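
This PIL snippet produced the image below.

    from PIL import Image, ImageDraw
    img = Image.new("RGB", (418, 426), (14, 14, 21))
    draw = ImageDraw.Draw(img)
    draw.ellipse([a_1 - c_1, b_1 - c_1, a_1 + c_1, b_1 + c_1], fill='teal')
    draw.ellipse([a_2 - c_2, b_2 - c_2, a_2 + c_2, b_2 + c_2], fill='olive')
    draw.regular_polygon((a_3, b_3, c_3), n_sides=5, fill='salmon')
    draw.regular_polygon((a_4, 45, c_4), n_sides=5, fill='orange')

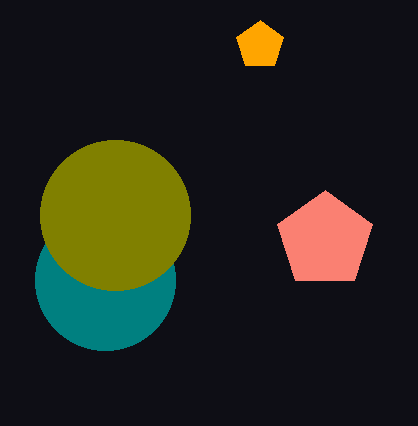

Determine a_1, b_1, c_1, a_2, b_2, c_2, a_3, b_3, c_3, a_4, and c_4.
a_1 = 105, b_1 = 280, c_1 = 70, a_2 = 115, b_2 = 215, c_2 = 75, a_3 = 325, b_3 = 240, c_3 = 50, a_4 = 260, c_4 = 25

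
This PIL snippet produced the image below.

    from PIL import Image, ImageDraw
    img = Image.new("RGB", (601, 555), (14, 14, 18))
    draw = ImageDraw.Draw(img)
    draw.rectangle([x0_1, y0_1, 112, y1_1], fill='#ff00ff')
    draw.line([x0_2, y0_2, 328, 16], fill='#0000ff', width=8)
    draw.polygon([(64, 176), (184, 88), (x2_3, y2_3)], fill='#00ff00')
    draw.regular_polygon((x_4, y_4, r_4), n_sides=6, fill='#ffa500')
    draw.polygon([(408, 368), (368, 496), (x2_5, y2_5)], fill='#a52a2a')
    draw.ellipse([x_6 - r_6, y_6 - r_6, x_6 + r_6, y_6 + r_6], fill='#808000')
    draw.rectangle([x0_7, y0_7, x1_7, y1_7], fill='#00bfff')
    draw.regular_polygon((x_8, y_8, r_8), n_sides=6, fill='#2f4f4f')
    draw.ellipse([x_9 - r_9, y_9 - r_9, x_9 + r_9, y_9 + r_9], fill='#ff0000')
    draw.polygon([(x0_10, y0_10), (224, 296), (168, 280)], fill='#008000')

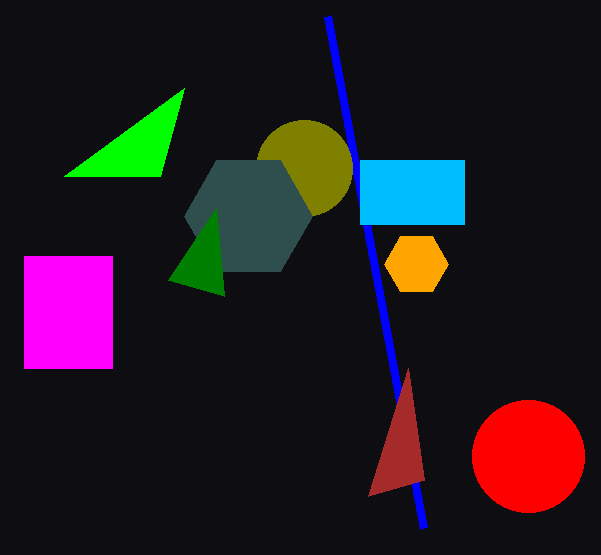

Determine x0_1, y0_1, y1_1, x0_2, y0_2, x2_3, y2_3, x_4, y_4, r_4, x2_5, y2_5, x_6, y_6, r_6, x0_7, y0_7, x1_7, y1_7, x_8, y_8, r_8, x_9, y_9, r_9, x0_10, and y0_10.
x0_1 = 24, y0_1 = 256, y1_1 = 368, x0_2 = 424, y0_2 = 528, x2_3 = 160, y2_3 = 176, x_4 = 416, y_4 = 264, r_4 = 32, x2_5 = 424, y2_5 = 480, x_6 = 304, y_6 = 168, r_6 = 48, x0_7 = 360, y0_7 = 160, x1_7 = 464, y1_7 = 224, x_8 = 248, y_8 = 216, r_8 = 64, x_9 = 528, y_9 = 456, r_9 = 56, x0_10 = 216, y0_10 = 208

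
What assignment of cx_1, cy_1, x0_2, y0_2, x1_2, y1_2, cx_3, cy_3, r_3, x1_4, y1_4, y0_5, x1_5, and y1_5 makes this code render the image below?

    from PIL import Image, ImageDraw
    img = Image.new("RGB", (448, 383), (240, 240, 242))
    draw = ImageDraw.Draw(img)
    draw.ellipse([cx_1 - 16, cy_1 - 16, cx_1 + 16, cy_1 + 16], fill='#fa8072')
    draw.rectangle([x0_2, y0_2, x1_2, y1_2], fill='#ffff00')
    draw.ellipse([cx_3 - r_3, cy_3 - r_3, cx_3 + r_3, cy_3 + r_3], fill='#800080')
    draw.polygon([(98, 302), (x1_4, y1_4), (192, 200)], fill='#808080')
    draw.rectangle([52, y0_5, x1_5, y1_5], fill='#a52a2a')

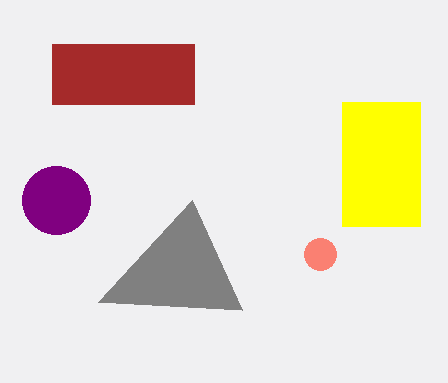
cx_1 = 320
cy_1 = 254
x0_2 = 342
y0_2 = 102
x1_2 = 420
y1_2 = 226
cx_3 = 56
cy_3 = 200
r_3 = 34
x1_4 = 242
y1_4 = 310
y0_5 = 44
x1_5 = 194
y1_5 = 104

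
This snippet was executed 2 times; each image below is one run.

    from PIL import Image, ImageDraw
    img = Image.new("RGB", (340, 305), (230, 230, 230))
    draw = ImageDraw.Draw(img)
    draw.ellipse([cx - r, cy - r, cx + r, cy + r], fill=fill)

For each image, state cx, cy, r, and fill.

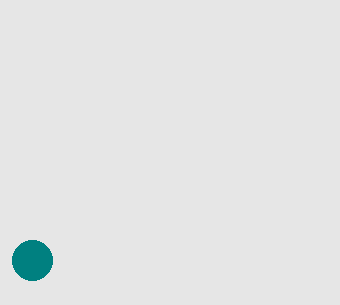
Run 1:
cx = 32
cy = 260
r = 20
fill = 'teal'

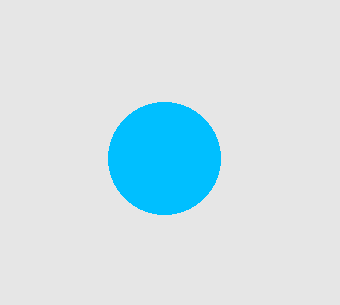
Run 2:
cx = 164, cy = 158, r = 56, fill = 'deepskyblue'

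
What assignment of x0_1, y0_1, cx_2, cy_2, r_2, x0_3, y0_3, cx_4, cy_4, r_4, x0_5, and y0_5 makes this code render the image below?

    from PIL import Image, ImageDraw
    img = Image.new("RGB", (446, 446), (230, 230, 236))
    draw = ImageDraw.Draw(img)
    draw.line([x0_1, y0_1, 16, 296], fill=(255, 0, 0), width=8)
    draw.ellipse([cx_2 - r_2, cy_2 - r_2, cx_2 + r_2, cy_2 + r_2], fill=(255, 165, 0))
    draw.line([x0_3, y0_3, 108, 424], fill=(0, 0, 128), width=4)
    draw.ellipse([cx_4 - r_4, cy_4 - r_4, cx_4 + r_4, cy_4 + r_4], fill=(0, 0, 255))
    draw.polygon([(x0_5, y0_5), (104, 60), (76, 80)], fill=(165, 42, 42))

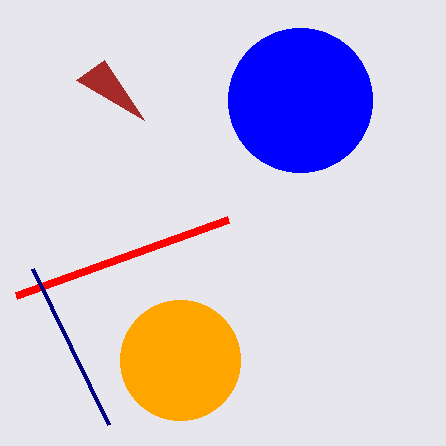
x0_1 = 228, y0_1 = 220, cx_2 = 180, cy_2 = 360, r_2 = 60, x0_3 = 32, y0_3 = 268, cx_4 = 300, cy_4 = 100, r_4 = 72, x0_5 = 144, y0_5 = 120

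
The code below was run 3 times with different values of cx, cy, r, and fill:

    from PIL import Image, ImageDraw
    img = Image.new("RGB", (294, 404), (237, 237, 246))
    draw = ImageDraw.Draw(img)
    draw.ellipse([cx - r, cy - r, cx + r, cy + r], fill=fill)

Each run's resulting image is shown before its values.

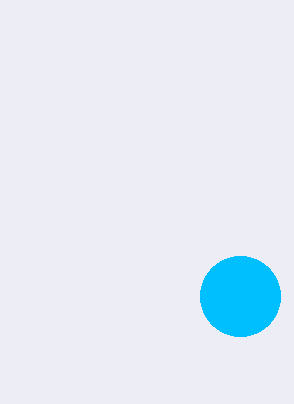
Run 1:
cx = 240; cy = 296; r = 40; fill = 'deepskyblue'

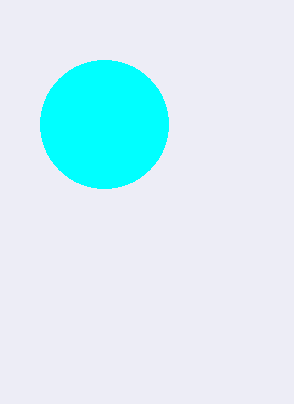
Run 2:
cx = 104, cy = 124, r = 64, fill = 'cyan'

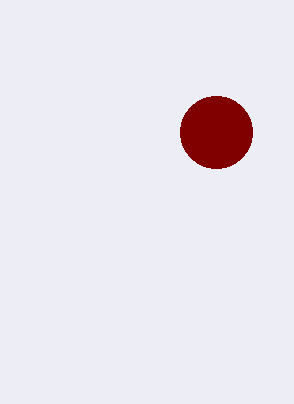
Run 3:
cx = 216; cy = 132; r = 36; fill = 'maroon'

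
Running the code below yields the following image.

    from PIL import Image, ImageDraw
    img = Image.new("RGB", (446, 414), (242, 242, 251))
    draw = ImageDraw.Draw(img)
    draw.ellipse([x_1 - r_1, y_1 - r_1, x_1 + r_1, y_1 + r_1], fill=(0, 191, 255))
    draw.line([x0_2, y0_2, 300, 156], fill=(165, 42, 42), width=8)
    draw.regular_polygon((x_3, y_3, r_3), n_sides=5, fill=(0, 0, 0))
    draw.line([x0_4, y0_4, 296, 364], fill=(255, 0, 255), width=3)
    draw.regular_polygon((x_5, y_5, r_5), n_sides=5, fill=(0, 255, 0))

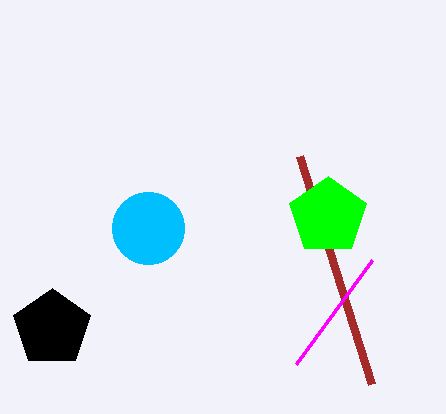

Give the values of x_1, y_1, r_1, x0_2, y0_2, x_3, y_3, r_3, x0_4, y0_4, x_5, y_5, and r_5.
x_1 = 148; y_1 = 228; r_1 = 36; x0_2 = 372; y0_2 = 384; x_3 = 52; y_3 = 328; r_3 = 40; x0_4 = 372; y0_4 = 260; x_5 = 328; y_5 = 216; r_5 = 40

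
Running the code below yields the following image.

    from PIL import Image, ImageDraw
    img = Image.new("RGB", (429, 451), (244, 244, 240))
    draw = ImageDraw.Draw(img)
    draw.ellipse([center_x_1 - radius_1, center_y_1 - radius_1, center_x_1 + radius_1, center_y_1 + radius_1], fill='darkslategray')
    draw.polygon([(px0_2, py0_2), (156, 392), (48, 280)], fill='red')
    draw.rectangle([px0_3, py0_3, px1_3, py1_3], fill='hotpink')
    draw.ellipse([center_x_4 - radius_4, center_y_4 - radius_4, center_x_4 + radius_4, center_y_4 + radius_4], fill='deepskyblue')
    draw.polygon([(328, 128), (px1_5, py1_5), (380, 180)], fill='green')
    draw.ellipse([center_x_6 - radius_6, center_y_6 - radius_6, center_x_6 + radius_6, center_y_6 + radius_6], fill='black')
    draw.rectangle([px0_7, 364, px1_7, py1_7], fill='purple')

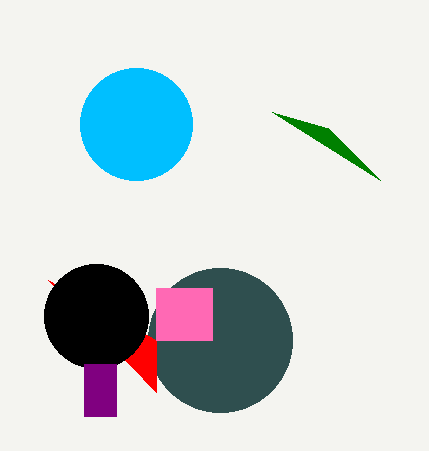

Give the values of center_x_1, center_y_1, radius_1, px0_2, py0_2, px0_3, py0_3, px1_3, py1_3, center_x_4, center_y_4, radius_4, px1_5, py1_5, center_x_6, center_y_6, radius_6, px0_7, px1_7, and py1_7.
center_x_1 = 220, center_y_1 = 340, radius_1 = 72, px0_2 = 156, py0_2 = 340, px0_3 = 156, py0_3 = 288, px1_3 = 212, py1_3 = 340, center_x_4 = 136, center_y_4 = 124, radius_4 = 56, px1_5 = 272, py1_5 = 112, center_x_6 = 96, center_y_6 = 316, radius_6 = 52, px0_7 = 84, px1_7 = 116, py1_7 = 416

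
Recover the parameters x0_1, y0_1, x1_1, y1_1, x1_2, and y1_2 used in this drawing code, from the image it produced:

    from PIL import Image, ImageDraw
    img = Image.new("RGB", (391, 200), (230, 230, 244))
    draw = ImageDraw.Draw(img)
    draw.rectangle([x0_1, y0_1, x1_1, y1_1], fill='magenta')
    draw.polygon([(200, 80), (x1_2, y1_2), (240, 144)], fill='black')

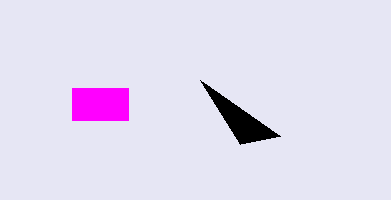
x0_1 = 72
y0_1 = 88
x1_1 = 128
y1_1 = 120
x1_2 = 280
y1_2 = 136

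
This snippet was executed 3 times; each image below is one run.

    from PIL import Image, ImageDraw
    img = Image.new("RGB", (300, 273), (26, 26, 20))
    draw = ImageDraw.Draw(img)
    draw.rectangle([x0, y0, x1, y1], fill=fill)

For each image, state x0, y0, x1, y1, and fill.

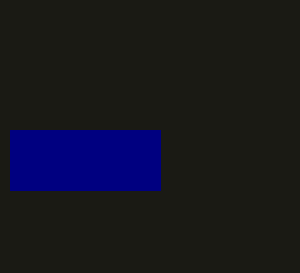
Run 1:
x0 = 10, y0 = 130, x1 = 160, y1 = 190, fill = 'navy'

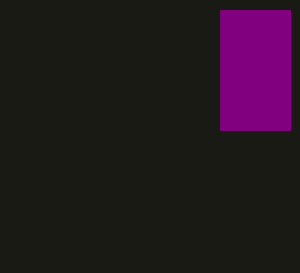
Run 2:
x0 = 220, y0 = 10, x1 = 290, y1 = 130, fill = 'purple'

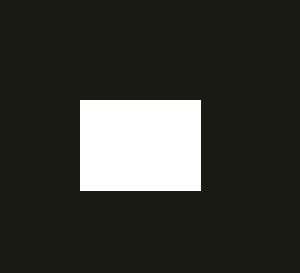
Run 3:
x0 = 80, y0 = 100, x1 = 200, y1 = 190, fill = 'white'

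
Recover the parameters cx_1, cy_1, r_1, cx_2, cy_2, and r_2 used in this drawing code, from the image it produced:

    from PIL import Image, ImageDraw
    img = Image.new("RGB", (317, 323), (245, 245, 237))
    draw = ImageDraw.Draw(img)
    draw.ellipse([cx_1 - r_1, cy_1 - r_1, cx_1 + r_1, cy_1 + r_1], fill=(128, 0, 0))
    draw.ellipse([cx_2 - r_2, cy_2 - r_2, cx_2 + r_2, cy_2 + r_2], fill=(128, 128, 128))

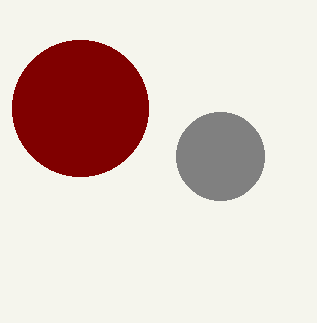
cx_1 = 80; cy_1 = 108; r_1 = 68; cx_2 = 220; cy_2 = 156; r_2 = 44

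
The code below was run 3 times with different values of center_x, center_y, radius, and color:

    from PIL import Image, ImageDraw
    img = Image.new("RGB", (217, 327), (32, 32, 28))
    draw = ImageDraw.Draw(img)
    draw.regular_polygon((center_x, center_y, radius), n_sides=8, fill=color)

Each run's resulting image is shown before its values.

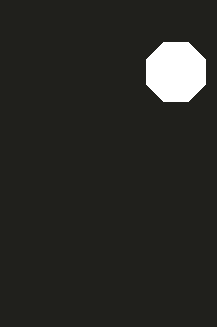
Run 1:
center_x = 176, center_y = 72, radius = 32, color = 'white'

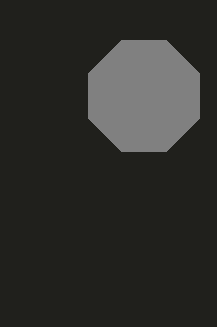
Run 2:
center_x = 144, center_y = 96, radius = 60, color = 'gray'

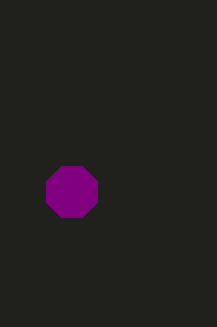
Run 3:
center_x = 72; center_y = 192; radius = 28; color = 'purple'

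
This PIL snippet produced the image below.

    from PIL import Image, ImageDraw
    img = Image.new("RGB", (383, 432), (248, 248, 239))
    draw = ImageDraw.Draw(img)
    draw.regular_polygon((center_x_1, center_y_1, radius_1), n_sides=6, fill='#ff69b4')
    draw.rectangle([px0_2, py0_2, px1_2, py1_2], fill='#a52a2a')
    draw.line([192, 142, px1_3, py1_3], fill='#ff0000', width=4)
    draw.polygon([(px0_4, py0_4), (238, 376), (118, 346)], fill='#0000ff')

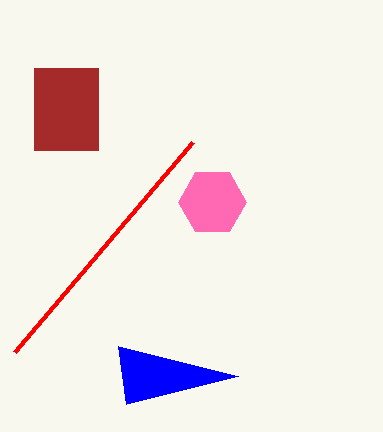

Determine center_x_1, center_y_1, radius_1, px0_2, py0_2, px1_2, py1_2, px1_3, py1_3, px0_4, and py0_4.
center_x_1 = 212
center_y_1 = 202
radius_1 = 34
px0_2 = 34
py0_2 = 68
px1_2 = 98
py1_2 = 150
px1_3 = 14
py1_3 = 352
px0_4 = 126
py0_4 = 404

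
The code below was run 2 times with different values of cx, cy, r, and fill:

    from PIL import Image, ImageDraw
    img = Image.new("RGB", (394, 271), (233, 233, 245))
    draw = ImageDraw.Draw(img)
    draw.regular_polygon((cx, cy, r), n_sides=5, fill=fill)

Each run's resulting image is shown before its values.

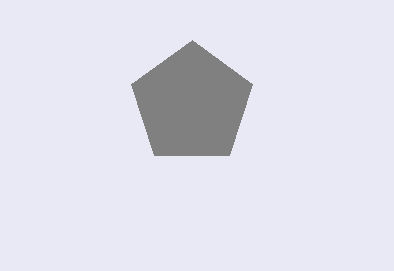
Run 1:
cx = 192
cy = 104
r = 64
fill = 'gray'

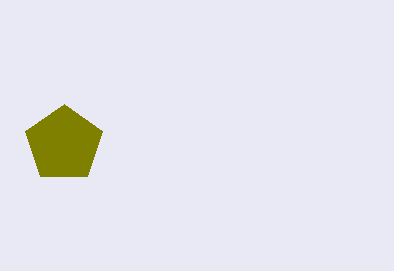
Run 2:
cx = 64, cy = 144, r = 40, fill = 'olive'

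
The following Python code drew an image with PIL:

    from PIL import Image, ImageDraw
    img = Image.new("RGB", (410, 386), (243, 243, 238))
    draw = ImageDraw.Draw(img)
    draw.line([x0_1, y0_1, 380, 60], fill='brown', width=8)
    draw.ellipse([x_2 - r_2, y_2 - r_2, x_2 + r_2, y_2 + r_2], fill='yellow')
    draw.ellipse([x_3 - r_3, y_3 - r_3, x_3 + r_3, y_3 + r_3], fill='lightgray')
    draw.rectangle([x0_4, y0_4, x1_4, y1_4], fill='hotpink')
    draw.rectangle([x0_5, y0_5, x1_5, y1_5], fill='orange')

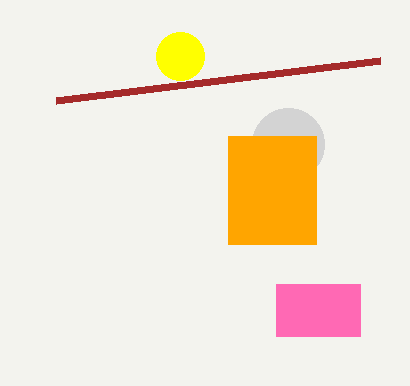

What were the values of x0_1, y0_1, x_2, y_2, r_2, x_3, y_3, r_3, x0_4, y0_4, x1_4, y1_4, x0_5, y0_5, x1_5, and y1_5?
x0_1 = 56
y0_1 = 100
x_2 = 180
y_2 = 56
r_2 = 24
x_3 = 288
y_3 = 144
r_3 = 36
x0_4 = 276
y0_4 = 284
x1_4 = 360
y1_4 = 336
x0_5 = 228
y0_5 = 136
x1_5 = 316
y1_5 = 244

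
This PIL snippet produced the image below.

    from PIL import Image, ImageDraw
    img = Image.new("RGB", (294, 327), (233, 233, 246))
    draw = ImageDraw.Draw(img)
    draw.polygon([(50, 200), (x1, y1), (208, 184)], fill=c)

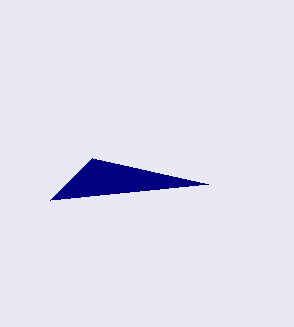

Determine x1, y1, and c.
x1 = 92
y1 = 158
c = 'navy'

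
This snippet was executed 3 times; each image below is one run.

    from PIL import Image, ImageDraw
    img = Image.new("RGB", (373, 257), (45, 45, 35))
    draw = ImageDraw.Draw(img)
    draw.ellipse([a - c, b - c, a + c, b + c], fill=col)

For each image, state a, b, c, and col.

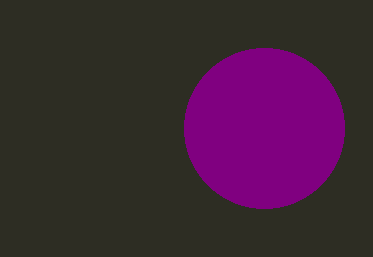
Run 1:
a = 264, b = 128, c = 80, col = 'purple'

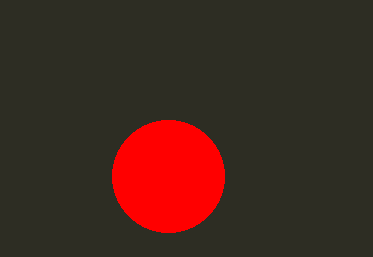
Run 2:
a = 168
b = 176
c = 56
col = 'red'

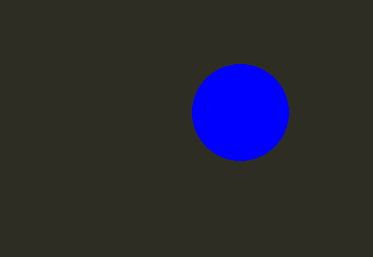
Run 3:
a = 240; b = 112; c = 48; col = 'blue'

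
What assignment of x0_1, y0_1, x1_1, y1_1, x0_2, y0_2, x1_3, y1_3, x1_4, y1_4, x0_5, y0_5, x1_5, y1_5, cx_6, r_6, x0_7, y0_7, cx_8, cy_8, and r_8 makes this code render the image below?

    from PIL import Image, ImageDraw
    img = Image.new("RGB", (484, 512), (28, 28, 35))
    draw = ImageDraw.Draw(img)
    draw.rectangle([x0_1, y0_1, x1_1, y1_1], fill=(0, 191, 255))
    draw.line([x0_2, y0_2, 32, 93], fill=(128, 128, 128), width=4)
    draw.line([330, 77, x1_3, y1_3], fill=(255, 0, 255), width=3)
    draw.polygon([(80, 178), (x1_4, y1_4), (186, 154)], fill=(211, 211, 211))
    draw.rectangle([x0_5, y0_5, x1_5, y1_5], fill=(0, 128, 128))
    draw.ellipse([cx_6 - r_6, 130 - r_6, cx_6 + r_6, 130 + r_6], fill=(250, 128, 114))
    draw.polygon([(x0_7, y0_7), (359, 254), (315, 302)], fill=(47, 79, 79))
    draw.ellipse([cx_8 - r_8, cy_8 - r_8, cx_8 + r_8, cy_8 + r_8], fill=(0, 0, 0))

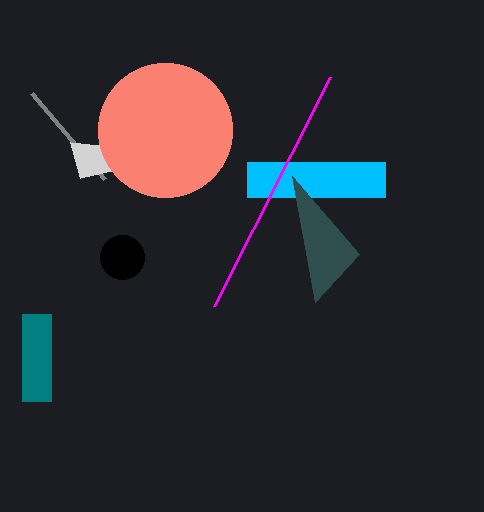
x0_1 = 247
y0_1 = 162
x1_1 = 385
y1_1 = 197
x0_2 = 105
y0_2 = 179
x1_3 = 214
y1_3 = 306
x1_4 = 70
y1_4 = 142
x0_5 = 22
y0_5 = 314
x1_5 = 51
y1_5 = 401
cx_6 = 165
r_6 = 67
x0_7 = 292
y0_7 = 176
cx_8 = 122
cy_8 = 257
r_8 = 22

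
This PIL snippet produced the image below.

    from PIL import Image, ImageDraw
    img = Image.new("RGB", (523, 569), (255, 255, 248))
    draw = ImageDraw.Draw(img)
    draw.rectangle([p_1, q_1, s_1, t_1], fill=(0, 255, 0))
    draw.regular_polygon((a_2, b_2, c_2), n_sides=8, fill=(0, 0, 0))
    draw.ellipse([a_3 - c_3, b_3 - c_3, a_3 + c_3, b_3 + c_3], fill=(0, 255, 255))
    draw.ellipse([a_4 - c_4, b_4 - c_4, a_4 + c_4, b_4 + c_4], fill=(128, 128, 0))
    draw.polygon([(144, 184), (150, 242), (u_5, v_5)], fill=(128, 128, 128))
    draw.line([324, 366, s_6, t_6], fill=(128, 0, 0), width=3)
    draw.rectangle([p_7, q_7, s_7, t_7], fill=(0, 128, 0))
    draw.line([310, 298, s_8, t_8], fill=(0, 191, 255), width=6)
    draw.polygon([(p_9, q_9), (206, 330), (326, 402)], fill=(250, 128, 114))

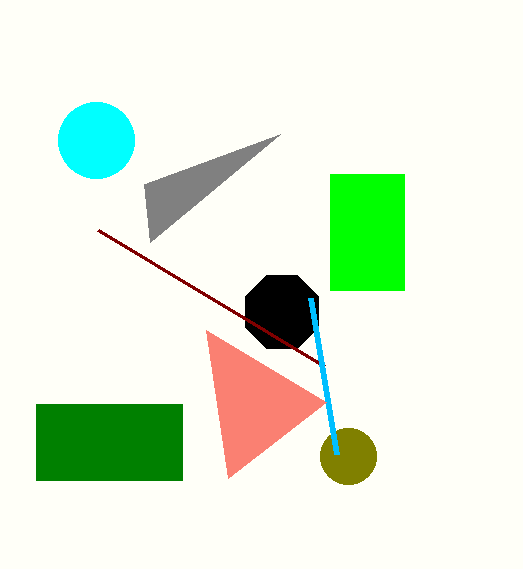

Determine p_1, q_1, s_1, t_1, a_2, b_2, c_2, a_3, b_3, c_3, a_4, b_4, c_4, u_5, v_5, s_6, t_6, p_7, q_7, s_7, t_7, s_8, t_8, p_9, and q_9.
p_1 = 330; q_1 = 174; s_1 = 404; t_1 = 290; a_2 = 282; b_2 = 312; c_2 = 40; a_3 = 96; b_3 = 140; c_3 = 38; a_4 = 348; b_4 = 456; c_4 = 28; u_5 = 280; v_5 = 134; s_6 = 98; t_6 = 230; p_7 = 36; q_7 = 404; s_7 = 182; t_7 = 480; s_8 = 336; t_8 = 454; p_9 = 228; q_9 = 478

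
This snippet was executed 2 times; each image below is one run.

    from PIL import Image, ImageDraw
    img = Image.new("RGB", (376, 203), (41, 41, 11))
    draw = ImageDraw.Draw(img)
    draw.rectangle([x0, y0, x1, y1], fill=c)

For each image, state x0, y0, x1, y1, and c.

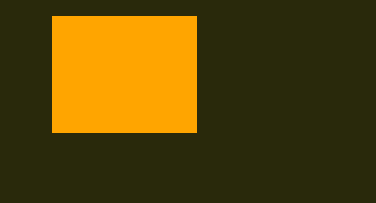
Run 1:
x0 = 52, y0 = 16, x1 = 196, y1 = 132, c = 'orange'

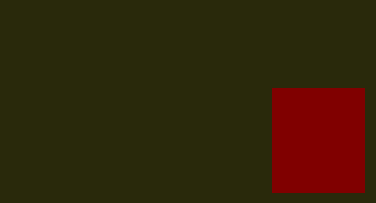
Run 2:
x0 = 272
y0 = 88
x1 = 364
y1 = 192
c = 'maroon'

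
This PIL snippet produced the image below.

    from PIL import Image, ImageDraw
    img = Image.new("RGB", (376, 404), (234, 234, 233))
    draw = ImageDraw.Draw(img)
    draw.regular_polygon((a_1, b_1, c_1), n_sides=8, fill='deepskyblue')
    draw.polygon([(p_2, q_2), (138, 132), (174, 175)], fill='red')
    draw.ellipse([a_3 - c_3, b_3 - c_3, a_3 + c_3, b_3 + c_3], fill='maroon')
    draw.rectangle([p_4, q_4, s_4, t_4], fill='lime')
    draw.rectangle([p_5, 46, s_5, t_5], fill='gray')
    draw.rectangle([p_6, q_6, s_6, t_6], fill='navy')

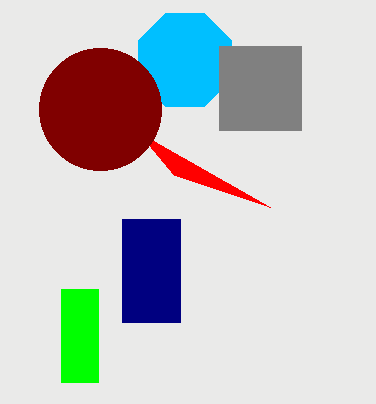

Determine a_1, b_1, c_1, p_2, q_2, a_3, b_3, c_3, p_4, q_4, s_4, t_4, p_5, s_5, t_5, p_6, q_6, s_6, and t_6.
a_1 = 185
b_1 = 60
c_1 = 50
p_2 = 270
q_2 = 207
a_3 = 100
b_3 = 109
c_3 = 61
p_4 = 61
q_4 = 289
s_4 = 98
t_4 = 382
p_5 = 219
s_5 = 301
t_5 = 130
p_6 = 122
q_6 = 219
s_6 = 180
t_6 = 322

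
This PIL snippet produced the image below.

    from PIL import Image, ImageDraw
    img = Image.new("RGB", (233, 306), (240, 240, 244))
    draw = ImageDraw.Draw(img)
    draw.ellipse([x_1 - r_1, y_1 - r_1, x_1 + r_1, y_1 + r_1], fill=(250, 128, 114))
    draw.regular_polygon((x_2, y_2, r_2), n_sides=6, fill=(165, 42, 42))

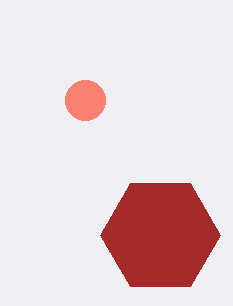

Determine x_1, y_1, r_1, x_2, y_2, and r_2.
x_1 = 85, y_1 = 100, r_1 = 20, x_2 = 160, y_2 = 235, r_2 = 60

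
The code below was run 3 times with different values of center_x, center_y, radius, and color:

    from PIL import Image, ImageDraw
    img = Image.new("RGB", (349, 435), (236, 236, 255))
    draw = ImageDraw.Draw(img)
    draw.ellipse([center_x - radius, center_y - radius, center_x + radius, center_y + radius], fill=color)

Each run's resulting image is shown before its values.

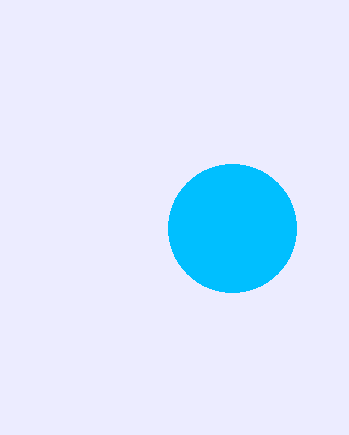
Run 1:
center_x = 232
center_y = 228
radius = 64
color = 'deepskyblue'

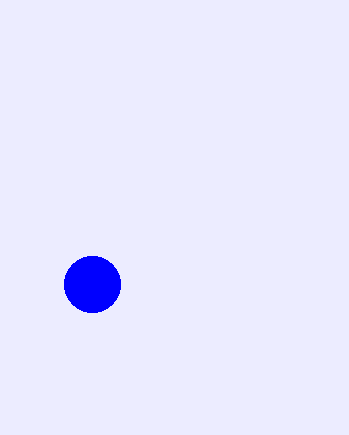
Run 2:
center_x = 92, center_y = 284, radius = 28, color = 'blue'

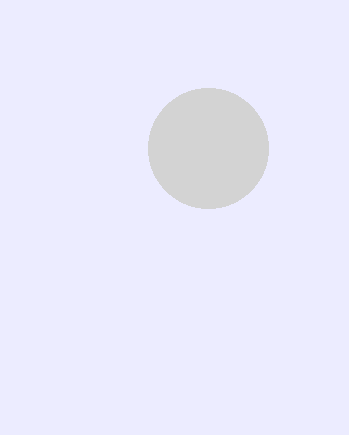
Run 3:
center_x = 208
center_y = 148
radius = 60
color = 'lightgray'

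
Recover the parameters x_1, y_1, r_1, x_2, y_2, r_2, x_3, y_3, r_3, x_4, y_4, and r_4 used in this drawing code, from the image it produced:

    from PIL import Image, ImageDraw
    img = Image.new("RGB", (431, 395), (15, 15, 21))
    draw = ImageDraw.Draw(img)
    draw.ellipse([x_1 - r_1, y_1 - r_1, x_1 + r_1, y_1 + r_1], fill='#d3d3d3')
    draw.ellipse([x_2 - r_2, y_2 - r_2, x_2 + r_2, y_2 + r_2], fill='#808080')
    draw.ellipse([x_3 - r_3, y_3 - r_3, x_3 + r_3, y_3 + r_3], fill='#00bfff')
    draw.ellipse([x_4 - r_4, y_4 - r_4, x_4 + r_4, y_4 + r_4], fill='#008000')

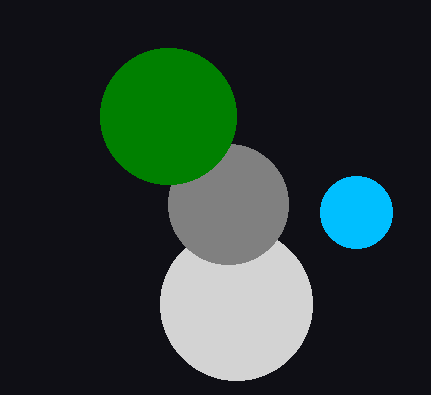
x_1 = 236; y_1 = 304; r_1 = 76; x_2 = 228; y_2 = 204; r_2 = 60; x_3 = 356; y_3 = 212; r_3 = 36; x_4 = 168; y_4 = 116; r_4 = 68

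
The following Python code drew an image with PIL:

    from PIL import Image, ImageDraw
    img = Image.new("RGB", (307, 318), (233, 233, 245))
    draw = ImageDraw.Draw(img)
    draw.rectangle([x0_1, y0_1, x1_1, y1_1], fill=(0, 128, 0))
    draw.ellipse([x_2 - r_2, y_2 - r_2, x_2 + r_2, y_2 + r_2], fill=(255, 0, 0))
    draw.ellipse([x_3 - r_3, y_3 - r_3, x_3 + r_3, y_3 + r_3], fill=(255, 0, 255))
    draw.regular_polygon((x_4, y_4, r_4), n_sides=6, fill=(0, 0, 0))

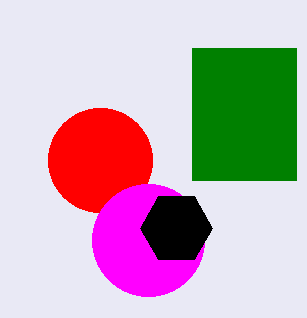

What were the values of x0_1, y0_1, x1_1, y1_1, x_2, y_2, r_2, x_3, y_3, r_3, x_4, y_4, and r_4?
x0_1 = 192
y0_1 = 48
x1_1 = 296
y1_1 = 180
x_2 = 100
y_2 = 160
r_2 = 52
x_3 = 148
y_3 = 240
r_3 = 56
x_4 = 176
y_4 = 228
r_4 = 36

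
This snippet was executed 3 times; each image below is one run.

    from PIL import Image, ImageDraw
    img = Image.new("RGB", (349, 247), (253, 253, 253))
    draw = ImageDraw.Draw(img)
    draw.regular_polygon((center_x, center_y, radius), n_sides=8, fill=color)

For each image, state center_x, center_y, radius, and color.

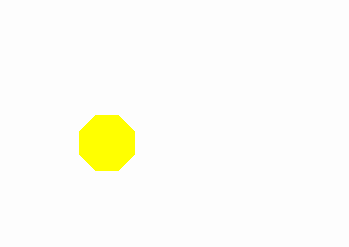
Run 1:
center_x = 107, center_y = 143, radius = 30, color = 'yellow'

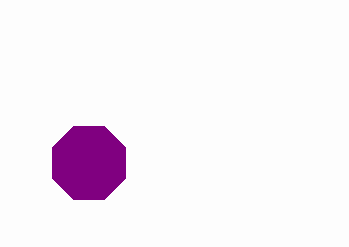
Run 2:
center_x = 89
center_y = 163
radius = 40
color = 'purple'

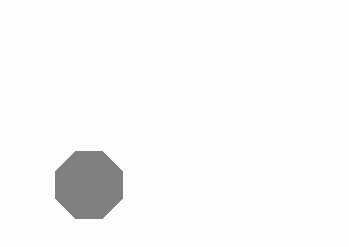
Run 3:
center_x = 89, center_y = 185, radius = 36, color = 'gray'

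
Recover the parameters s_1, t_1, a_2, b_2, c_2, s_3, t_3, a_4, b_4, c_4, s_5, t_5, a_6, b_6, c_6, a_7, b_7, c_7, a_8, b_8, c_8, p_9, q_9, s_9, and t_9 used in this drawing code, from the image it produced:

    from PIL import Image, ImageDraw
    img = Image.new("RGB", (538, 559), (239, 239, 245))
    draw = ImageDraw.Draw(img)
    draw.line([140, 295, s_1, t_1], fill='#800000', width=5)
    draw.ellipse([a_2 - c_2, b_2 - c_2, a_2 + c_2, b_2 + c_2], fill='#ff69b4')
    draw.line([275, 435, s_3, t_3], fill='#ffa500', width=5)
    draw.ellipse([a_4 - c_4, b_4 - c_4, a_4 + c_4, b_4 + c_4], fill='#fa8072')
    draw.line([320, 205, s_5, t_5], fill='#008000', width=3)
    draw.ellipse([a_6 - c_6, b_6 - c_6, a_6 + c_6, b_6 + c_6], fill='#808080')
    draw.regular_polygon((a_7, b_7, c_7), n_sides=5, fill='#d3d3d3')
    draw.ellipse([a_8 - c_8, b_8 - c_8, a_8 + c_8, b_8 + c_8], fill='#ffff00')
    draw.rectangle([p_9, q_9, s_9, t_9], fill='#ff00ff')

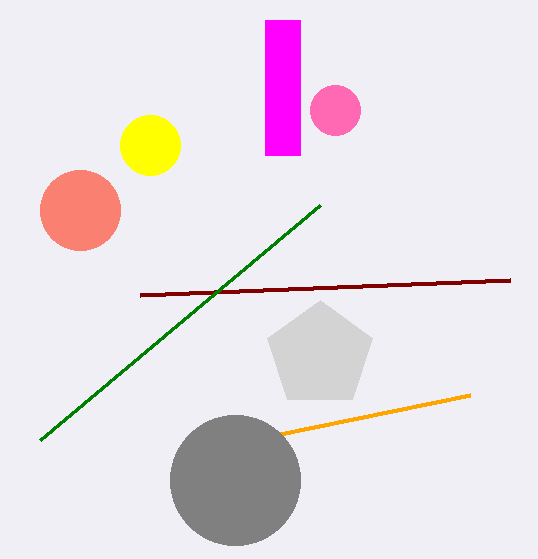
s_1 = 510, t_1 = 280, a_2 = 335, b_2 = 110, c_2 = 25, s_3 = 470, t_3 = 395, a_4 = 80, b_4 = 210, c_4 = 40, s_5 = 40, t_5 = 440, a_6 = 235, b_6 = 480, c_6 = 65, a_7 = 320, b_7 = 355, c_7 = 55, a_8 = 150, b_8 = 145, c_8 = 30, p_9 = 265, q_9 = 20, s_9 = 300, t_9 = 155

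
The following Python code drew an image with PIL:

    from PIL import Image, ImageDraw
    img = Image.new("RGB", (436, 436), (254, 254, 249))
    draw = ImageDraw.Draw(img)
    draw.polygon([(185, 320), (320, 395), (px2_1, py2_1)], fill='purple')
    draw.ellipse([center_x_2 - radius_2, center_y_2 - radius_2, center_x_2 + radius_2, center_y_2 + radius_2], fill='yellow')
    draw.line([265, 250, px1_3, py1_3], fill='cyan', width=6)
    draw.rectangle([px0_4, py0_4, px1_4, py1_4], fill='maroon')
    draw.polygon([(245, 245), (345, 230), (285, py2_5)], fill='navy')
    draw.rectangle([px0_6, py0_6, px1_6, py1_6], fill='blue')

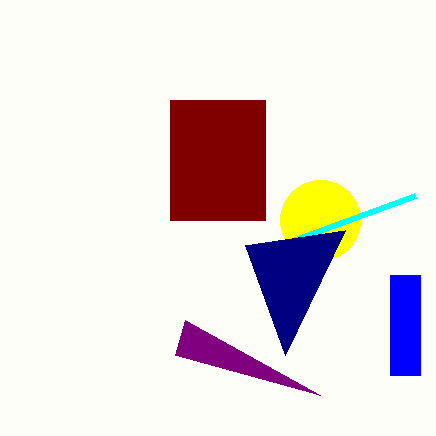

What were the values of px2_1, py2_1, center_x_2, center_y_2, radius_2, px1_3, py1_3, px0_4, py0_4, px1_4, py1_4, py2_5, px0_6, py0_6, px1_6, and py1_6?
px2_1 = 175
py2_1 = 355
center_x_2 = 320
center_y_2 = 220
radius_2 = 40
px1_3 = 415
py1_3 = 195
px0_4 = 170
py0_4 = 100
px1_4 = 265
py1_4 = 220
py2_5 = 355
px0_6 = 390
py0_6 = 275
px1_6 = 420
py1_6 = 375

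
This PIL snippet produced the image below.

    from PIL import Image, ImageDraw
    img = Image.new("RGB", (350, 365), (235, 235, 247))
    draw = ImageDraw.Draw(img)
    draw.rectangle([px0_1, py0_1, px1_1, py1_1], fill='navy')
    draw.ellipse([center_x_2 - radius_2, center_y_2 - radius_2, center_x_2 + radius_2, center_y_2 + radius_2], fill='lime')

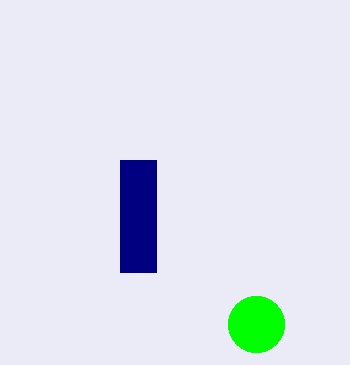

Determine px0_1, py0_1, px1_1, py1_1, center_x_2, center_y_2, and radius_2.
px0_1 = 120; py0_1 = 160; px1_1 = 156; py1_1 = 272; center_x_2 = 256; center_y_2 = 324; radius_2 = 28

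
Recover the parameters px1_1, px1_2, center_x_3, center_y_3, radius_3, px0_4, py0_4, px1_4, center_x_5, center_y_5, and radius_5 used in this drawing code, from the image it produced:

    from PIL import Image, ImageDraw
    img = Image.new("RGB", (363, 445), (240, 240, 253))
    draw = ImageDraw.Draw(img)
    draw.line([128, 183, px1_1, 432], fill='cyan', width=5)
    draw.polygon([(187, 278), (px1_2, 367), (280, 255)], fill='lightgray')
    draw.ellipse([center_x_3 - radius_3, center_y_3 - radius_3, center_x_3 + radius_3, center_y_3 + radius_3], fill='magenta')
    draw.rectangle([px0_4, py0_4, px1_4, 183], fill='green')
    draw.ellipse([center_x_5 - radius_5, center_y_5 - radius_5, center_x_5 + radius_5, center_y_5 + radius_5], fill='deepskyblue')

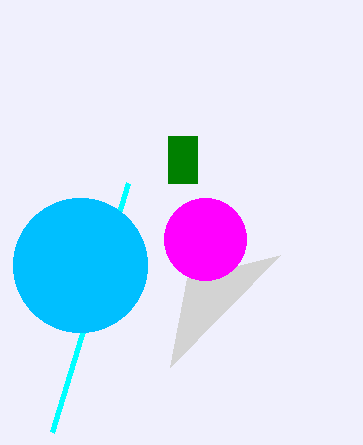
px1_1 = 52, px1_2 = 170, center_x_3 = 205, center_y_3 = 239, radius_3 = 41, px0_4 = 168, py0_4 = 136, px1_4 = 197, center_x_5 = 80, center_y_5 = 265, radius_5 = 67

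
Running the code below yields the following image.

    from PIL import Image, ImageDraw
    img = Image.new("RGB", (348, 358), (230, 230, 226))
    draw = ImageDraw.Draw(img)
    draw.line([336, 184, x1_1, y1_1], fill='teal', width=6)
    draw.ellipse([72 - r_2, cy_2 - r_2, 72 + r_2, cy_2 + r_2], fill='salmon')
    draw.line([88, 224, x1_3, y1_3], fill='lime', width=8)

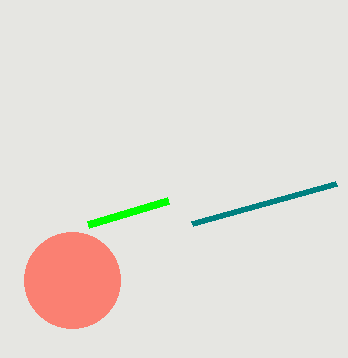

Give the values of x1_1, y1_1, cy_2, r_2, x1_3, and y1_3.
x1_1 = 192
y1_1 = 224
cy_2 = 280
r_2 = 48
x1_3 = 168
y1_3 = 200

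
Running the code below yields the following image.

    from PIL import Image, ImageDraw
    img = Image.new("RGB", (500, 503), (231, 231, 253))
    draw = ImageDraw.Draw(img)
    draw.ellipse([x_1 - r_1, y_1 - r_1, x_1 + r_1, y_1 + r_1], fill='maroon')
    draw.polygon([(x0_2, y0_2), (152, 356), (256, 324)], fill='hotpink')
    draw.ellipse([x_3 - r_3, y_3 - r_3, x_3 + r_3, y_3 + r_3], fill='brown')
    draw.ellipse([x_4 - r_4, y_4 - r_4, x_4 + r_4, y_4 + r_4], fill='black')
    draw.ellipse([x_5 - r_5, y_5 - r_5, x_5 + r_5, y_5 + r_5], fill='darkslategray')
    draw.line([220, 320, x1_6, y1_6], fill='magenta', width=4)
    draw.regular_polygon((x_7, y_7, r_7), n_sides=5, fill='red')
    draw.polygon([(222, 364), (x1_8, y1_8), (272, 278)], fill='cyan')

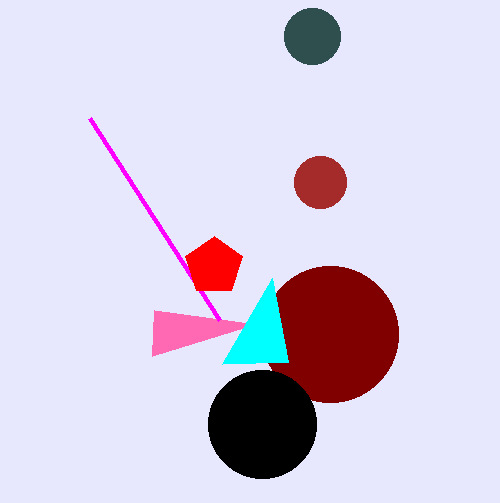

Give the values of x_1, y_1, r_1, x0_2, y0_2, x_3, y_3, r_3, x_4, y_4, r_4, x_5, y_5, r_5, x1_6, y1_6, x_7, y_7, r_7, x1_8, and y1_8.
x_1 = 330; y_1 = 334; r_1 = 68; x0_2 = 154; y0_2 = 310; x_3 = 320; y_3 = 182; r_3 = 26; x_4 = 262; y_4 = 424; r_4 = 54; x_5 = 312; y_5 = 36; r_5 = 28; x1_6 = 90; y1_6 = 118; x_7 = 214; y_7 = 266; r_7 = 30; x1_8 = 288; y1_8 = 362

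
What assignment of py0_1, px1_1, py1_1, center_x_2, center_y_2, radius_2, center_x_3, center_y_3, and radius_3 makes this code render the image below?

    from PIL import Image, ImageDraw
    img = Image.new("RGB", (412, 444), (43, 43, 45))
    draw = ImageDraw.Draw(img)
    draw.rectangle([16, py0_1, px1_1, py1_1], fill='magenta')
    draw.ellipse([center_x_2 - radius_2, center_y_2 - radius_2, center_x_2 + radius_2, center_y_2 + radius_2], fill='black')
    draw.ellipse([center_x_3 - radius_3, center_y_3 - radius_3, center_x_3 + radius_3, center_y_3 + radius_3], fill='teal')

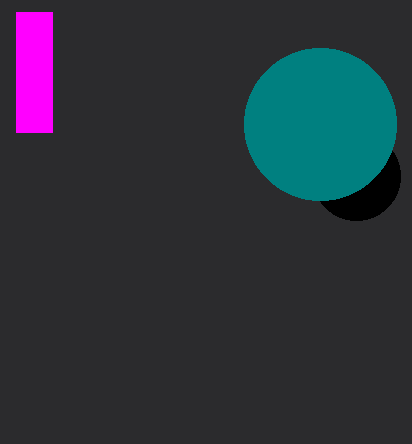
py0_1 = 12; px1_1 = 52; py1_1 = 132; center_x_2 = 356; center_y_2 = 176; radius_2 = 44; center_x_3 = 320; center_y_3 = 124; radius_3 = 76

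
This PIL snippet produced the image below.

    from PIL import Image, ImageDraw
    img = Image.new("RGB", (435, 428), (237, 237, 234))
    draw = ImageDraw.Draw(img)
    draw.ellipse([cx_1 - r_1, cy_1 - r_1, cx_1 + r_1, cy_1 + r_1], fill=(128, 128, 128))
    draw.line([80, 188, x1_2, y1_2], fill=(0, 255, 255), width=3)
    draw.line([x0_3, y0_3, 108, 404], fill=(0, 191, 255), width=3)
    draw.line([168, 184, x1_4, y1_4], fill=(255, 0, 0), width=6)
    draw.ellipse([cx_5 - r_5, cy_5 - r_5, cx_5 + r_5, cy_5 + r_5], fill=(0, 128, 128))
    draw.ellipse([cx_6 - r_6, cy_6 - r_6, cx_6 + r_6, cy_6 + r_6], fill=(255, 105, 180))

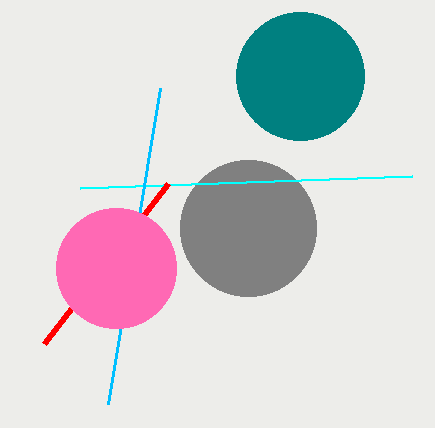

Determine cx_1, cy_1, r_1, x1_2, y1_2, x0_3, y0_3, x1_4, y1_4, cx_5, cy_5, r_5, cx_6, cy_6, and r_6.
cx_1 = 248
cy_1 = 228
r_1 = 68
x1_2 = 412
y1_2 = 176
x0_3 = 160
y0_3 = 88
x1_4 = 44
y1_4 = 344
cx_5 = 300
cy_5 = 76
r_5 = 64
cx_6 = 116
cy_6 = 268
r_6 = 60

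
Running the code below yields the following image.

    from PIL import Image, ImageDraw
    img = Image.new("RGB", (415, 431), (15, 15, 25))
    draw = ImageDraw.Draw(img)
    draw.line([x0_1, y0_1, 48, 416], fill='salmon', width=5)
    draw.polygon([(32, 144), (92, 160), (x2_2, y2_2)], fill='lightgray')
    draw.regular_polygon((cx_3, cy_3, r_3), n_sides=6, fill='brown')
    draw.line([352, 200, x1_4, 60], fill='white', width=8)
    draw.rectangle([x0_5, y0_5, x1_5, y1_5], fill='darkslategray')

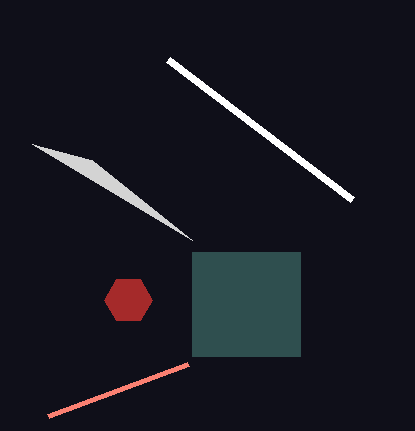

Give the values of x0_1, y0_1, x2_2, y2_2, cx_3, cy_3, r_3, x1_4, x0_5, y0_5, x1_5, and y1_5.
x0_1 = 188; y0_1 = 364; x2_2 = 192; y2_2 = 240; cx_3 = 128; cy_3 = 300; r_3 = 24; x1_4 = 168; x0_5 = 192; y0_5 = 252; x1_5 = 300; y1_5 = 356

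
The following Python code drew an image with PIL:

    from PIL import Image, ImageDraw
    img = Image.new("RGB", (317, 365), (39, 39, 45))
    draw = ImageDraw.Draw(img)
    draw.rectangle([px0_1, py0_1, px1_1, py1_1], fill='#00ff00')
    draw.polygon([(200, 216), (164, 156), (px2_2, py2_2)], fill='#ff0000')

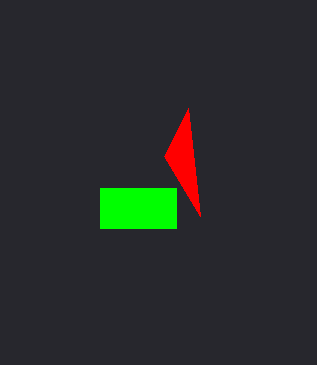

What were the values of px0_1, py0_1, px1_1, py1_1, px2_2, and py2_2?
px0_1 = 100; py0_1 = 188; px1_1 = 176; py1_1 = 228; px2_2 = 188; py2_2 = 108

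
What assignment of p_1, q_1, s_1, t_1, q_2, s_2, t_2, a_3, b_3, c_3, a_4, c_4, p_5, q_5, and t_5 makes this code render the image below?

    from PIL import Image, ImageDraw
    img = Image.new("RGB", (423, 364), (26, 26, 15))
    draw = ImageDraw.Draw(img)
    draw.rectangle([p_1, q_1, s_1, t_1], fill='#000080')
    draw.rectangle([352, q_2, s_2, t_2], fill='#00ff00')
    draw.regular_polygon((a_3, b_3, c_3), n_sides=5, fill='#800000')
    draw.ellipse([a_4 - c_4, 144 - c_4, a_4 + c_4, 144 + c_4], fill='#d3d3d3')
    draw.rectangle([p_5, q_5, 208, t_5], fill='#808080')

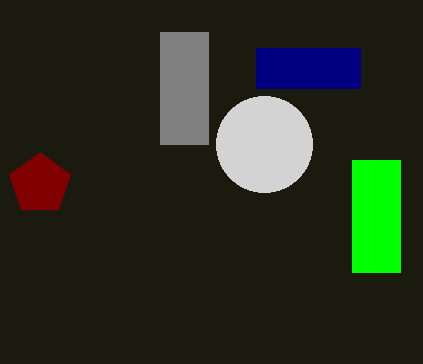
p_1 = 256; q_1 = 48; s_1 = 360; t_1 = 88; q_2 = 160; s_2 = 400; t_2 = 272; a_3 = 40; b_3 = 184; c_3 = 32; a_4 = 264; c_4 = 48; p_5 = 160; q_5 = 32; t_5 = 144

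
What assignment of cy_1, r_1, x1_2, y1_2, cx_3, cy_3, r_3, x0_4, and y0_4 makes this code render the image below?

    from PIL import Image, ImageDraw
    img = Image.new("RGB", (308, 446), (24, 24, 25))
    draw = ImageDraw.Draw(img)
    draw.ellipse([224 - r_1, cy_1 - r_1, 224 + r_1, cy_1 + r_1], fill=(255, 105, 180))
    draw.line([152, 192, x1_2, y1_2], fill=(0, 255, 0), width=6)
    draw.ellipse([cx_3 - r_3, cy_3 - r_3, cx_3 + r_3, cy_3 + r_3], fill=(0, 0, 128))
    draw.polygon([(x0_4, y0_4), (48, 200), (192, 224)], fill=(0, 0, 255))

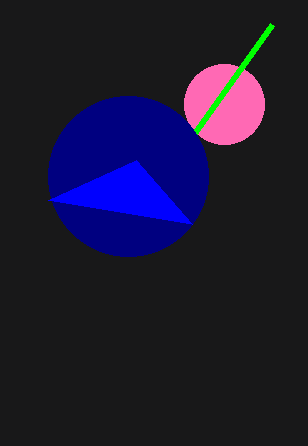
cy_1 = 104
r_1 = 40
x1_2 = 272
y1_2 = 24
cx_3 = 128
cy_3 = 176
r_3 = 80
x0_4 = 136
y0_4 = 160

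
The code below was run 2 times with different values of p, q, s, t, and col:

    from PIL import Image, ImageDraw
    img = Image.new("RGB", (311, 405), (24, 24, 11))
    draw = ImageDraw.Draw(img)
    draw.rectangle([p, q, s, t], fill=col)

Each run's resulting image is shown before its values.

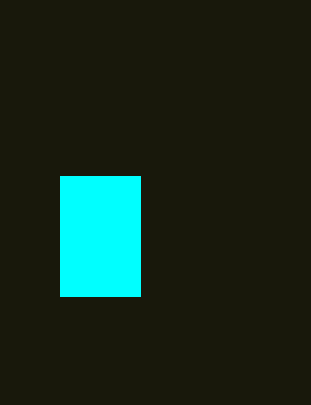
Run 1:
p = 60; q = 176; s = 140; t = 296; col = 'cyan'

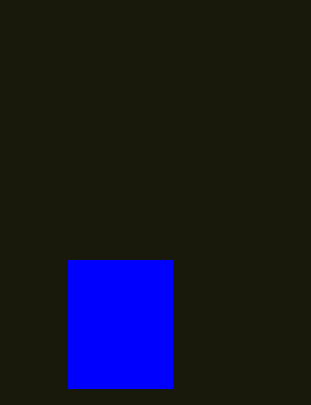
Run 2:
p = 68
q = 260
s = 172
t = 388
col = 'blue'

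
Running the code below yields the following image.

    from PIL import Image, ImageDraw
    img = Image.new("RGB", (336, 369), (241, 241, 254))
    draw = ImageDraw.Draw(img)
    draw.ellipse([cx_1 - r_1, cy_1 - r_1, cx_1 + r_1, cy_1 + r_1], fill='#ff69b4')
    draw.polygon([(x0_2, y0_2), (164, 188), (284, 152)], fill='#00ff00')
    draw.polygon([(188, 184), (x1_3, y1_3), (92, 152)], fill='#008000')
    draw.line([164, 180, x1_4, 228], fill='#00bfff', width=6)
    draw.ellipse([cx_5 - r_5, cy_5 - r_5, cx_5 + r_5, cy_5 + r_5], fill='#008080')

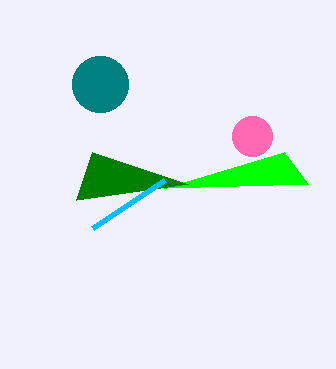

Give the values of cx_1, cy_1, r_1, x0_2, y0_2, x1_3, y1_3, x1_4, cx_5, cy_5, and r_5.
cx_1 = 252
cy_1 = 136
r_1 = 20
x0_2 = 308
y0_2 = 184
x1_3 = 76
y1_3 = 200
x1_4 = 92
cx_5 = 100
cy_5 = 84
r_5 = 28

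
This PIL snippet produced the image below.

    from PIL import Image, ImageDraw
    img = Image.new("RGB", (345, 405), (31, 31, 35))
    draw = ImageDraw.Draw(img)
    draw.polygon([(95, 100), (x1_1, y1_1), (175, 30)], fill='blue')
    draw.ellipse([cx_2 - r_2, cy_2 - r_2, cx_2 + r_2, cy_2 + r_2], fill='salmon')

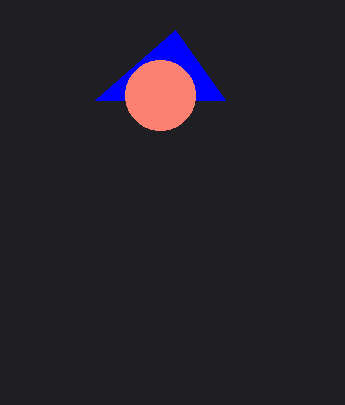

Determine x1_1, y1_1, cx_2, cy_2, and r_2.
x1_1 = 225
y1_1 = 100
cx_2 = 160
cy_2 = 95
r_2 = 35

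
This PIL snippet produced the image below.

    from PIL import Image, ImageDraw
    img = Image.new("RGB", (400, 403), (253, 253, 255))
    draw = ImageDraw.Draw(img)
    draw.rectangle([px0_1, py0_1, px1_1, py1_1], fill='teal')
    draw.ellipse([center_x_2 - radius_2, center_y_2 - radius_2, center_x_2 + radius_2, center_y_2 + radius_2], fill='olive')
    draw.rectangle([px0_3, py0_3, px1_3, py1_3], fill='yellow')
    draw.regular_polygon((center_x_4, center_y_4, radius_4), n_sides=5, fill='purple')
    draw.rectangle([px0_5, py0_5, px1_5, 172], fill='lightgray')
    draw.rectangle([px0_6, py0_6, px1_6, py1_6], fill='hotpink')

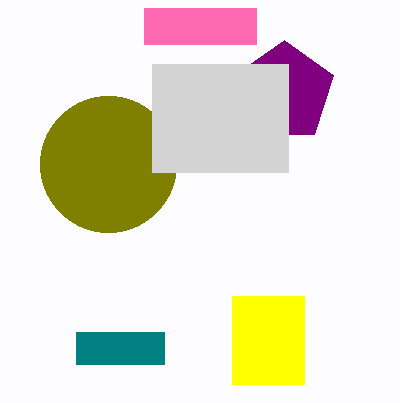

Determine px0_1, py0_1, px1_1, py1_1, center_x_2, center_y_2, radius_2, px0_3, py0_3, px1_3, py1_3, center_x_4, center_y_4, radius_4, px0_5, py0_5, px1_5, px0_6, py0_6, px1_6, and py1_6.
px0_1 = 76
py0_1 = 332
px1_1 = 164
py1_1 = 364
center_x_2 = 108
center_y_2 = 164
radius_2 = 68
px0_3 = 232
py0_3 = 296
px1_3 = 304
py1_3 = 384
center_x_4 = 284
center_y_4 = 92
radius_4 = 52
px0_5 = 152
py0_5 = 64
px1_5 = 288
px0_6 = 144
py0_6 = 8
px1_6 = 256
py1_6 = 44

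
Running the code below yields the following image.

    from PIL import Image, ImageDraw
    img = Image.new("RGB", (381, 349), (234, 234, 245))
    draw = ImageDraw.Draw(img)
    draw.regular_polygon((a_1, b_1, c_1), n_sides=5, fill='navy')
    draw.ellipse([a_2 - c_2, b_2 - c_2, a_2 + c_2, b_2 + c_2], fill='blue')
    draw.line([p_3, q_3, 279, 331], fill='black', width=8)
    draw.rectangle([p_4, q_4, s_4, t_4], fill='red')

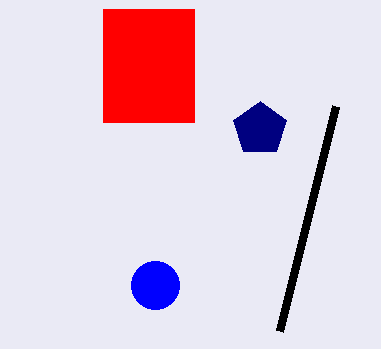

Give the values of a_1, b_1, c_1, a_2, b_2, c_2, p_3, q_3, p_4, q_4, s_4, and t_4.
a_1 = 260
b_1 = 129
c_1 = 28
a_2 = 155
b_2 = 285
c_2 = 24
p_3 = 335
q_3 = 106
p_4 = 103
q_4 = 9
s_4 = 194
t_4 = 122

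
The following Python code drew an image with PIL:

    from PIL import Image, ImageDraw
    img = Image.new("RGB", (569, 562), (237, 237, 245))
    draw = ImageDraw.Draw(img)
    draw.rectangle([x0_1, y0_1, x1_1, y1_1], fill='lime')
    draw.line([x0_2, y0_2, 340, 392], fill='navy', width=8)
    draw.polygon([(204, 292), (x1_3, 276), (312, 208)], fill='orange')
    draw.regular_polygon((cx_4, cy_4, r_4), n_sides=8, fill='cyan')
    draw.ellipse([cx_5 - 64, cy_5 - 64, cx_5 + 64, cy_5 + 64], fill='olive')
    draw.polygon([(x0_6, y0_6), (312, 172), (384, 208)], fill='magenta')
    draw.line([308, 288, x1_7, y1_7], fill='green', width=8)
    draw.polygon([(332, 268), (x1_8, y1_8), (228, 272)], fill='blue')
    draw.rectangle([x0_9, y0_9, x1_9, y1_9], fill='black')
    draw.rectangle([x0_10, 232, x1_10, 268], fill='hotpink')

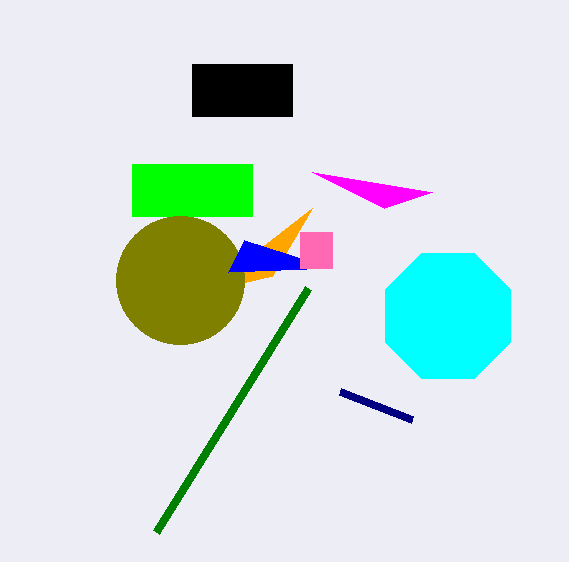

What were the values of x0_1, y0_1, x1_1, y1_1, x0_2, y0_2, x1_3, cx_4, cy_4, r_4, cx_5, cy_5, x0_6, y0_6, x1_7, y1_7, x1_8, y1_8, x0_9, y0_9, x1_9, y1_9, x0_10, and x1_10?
x0_1 = 132, y0_1 = 164, x1_1 = 252, y1_1 = 216, x0_2 = 412, y0_2 = 420, x1_3 = 272, cx_4 = 448, cy_4 = 316, r_4 = 68, cx_5 = 180, cy_5 = 280, x0_6 = 432, y0_6 = 192, x1_7 = 156, y1_7 = 532, x1_8 = 244, y1_8 = 240, x0_9 = 192, y0_9 = 64, x1_9 = 292, y1_9 = 116, x0_10 = 300, x1_10 = 332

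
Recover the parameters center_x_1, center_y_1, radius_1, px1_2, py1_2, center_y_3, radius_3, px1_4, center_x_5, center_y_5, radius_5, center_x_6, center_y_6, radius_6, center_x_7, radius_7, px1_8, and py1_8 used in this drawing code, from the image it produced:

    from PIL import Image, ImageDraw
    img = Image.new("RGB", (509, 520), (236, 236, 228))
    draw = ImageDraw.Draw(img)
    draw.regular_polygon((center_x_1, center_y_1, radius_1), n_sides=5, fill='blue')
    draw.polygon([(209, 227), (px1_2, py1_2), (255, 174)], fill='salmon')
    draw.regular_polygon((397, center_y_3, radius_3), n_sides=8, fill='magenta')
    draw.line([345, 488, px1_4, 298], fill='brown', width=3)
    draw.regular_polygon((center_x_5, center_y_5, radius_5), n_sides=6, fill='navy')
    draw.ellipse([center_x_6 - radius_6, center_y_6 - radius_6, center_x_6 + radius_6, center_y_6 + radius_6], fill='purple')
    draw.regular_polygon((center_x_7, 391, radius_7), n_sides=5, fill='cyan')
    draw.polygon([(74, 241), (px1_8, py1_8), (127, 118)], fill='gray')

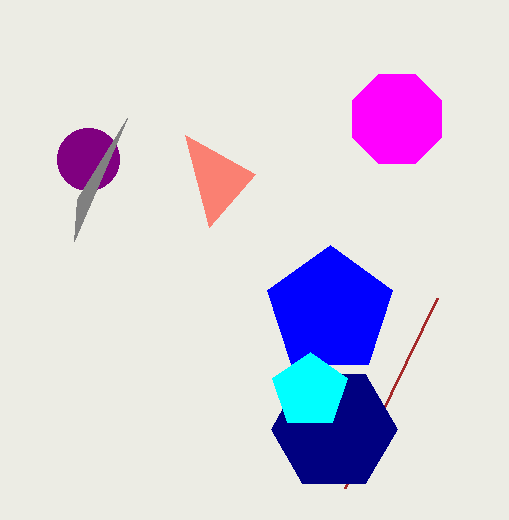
center_x_1 = 330
center_y_1 = 311
radius_1 = 66
px1_2 = 185
py1_2 = 135
center_y_3 = 119
radius_3 = 48
px1_4 = 437
center_x_5 = 334
center_y_5 = 429
radius_5 = 63
center_x_6 = 88
center_y_6 = 159
radius_6 = 31
center_x_7 = 310
radius_7 = 39
px1_8 = 77
py1_8 = 199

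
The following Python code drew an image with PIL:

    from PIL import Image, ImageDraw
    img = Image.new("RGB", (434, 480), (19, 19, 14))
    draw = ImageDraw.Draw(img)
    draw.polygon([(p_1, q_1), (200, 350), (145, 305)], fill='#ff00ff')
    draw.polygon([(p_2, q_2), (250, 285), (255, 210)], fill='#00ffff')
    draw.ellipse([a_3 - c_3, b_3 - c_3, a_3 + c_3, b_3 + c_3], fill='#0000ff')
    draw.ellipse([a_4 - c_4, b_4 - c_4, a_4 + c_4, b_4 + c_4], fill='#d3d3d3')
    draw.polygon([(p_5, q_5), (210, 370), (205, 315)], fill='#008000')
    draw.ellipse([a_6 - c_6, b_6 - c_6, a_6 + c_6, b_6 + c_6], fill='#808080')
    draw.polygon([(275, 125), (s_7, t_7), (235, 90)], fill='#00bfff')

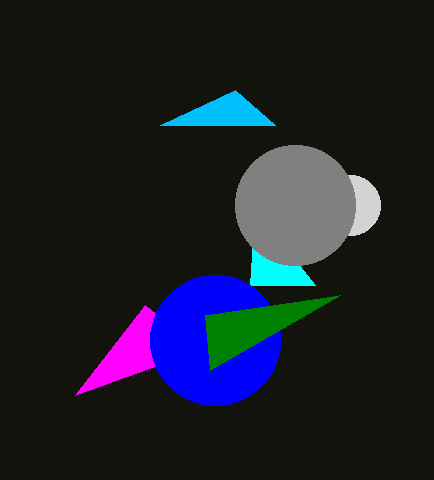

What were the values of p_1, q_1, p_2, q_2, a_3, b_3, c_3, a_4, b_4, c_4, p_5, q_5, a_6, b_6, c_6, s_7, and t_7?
p_1 = 75, q_1 = 395, p_2 = 315, q_2 = 285, a_3 = 215, b_3 = 340, c_3 = 65, a_4 = 350, b_4 = 205, c_4 = 30, p_5 = 340, q_5 = 295, a_6 = 295, b_6 = 205, c_6 = 60, s_7 = 160, t_7 = 125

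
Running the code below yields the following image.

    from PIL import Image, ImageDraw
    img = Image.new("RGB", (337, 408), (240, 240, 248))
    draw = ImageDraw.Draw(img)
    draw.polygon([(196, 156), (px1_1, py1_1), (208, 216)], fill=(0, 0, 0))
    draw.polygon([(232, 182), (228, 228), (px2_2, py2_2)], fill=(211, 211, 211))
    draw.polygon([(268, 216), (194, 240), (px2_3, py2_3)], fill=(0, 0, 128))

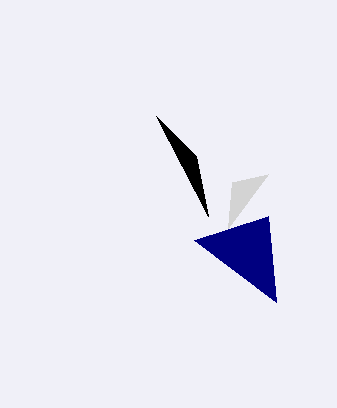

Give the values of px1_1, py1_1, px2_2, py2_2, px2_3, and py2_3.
px1_1 = 156; py1_1 = 116; px2_2 = 268; py2_2 = 174; px2_3 = 276; py2_3 = 302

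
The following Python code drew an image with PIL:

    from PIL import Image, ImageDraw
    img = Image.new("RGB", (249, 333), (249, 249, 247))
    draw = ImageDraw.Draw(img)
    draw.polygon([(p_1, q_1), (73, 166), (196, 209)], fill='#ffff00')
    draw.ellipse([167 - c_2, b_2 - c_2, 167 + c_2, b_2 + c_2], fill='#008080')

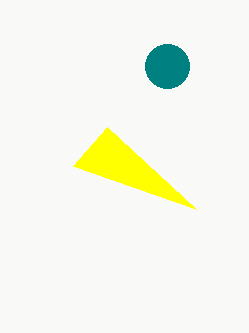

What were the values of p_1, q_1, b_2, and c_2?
p_1 = 107
q_1 = 127
b_2 = 66
c_2 = 22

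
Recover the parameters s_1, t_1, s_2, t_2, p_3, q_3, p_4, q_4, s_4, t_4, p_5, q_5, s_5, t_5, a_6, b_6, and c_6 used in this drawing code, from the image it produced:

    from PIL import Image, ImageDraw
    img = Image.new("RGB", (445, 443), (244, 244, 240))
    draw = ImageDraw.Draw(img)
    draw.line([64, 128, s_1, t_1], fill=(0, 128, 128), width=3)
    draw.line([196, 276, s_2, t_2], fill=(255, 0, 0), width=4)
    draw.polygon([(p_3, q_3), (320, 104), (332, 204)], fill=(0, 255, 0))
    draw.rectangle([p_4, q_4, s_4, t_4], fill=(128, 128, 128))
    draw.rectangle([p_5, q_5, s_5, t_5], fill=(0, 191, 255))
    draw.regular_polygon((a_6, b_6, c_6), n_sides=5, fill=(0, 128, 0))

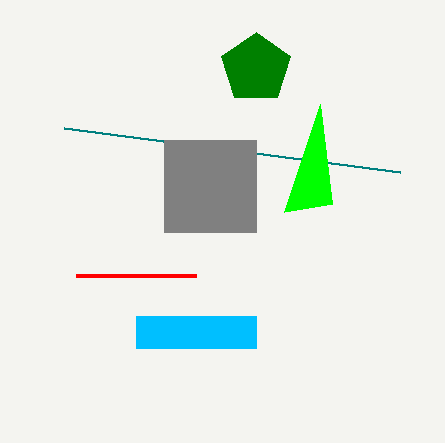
s_1 = 400
t_1 = 172
s_2 = 76
t_2 = 276
p_3 = 284
q_3 = 212
p_4 = 164
q_4 = 140
s_4 = 256
t_4 = 232
p_5 = 136
q_5 = 316
s_5 = 256
t_5 = 348
a_6 = 256
b_6 = 68
c_6 = 36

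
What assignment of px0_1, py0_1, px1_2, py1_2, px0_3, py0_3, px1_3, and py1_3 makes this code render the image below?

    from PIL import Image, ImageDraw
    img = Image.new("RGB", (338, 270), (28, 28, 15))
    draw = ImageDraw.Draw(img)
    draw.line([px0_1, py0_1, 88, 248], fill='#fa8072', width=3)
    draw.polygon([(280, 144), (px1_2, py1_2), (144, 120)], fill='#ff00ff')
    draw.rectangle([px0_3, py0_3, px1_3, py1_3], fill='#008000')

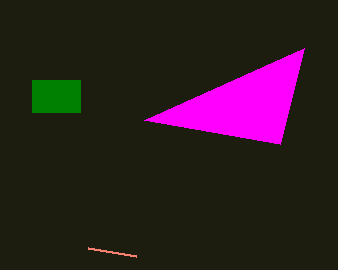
px0_1 = 136; py0_1 = 256; px1_2 = 304; py1_2 = 48; px0_3 = 32; py0_3 = 80; px1_3 = 80; py1_3 = 112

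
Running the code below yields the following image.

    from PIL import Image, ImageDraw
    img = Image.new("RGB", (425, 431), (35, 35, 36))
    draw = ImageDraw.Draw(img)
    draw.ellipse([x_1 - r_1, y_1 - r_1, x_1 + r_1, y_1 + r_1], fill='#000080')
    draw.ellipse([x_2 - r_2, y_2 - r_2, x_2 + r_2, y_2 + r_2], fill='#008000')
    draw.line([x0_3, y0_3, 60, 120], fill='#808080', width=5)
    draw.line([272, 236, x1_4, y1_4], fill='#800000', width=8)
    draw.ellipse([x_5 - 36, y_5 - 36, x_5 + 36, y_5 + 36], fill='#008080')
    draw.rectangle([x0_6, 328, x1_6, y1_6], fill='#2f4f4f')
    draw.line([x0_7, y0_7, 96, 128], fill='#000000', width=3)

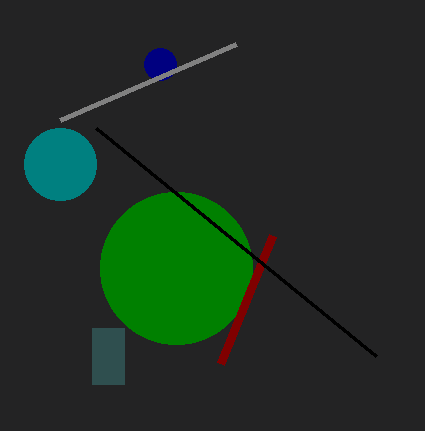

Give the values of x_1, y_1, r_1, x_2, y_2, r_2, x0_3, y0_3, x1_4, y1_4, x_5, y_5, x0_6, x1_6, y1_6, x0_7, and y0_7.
x_1 = 160, y_1 = 64, r_1 = 16, x_2 = 176, y_2 = 268, r_2 = 76, x0_3 = 236, y0_3 = 44, x1_4 = 220, y1_4 = 364, x_5 = 60, y_5 = 164, x0_6 = 92, x1_6 = 124, y1_6 = 384, x0_7 = 376, y0_7 = 356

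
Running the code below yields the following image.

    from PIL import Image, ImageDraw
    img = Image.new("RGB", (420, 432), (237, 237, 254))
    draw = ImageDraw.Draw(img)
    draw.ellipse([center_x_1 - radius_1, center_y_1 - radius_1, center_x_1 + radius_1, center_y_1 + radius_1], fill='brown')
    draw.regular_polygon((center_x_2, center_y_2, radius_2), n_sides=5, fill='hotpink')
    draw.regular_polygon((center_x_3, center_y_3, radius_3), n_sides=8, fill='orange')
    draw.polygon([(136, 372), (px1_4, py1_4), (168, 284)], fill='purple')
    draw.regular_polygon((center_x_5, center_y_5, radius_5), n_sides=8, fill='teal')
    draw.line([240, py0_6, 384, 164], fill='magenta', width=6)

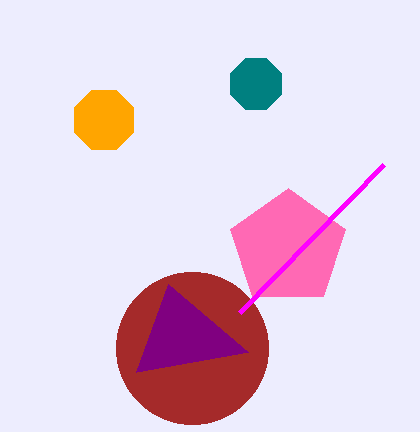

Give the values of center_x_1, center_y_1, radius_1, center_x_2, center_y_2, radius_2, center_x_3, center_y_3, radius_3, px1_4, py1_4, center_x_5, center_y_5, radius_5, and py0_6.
center_x_1 = 192
center_y_1 = 348
radius_1 = 76
center_x_2 = 288
center_y_2 = 248
radius_2 = 60
center_x_3 = 104
center_y_3 = 120
radius_3 = 32
px1_4 = 248
py1_4 = 352
center_x_5 = 256
center_y_5 = 84
radius_5 = 28
py0_6 = 312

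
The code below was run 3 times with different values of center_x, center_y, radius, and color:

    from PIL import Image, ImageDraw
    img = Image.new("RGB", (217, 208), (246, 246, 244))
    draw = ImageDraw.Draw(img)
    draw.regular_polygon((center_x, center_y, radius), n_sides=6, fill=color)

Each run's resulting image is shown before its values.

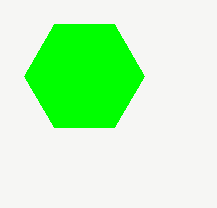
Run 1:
center_x = 84
center_y = 76
radius = 60
color = 'lime'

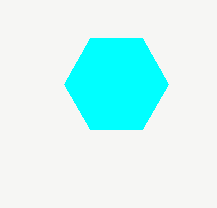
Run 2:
center_x = 116; center_y = 84; radius = 52; color = 'cyan'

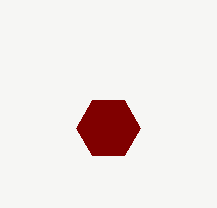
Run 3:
center_x = 108; center_y = 128; radius = 32; color = 'maroon'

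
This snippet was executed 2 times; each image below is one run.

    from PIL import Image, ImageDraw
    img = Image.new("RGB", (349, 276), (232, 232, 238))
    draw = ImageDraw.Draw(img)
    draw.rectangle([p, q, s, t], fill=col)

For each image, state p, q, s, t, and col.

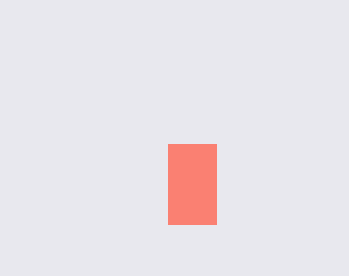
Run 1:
p = 168; q = 144; s = 216; t = 224; col = 'salmon'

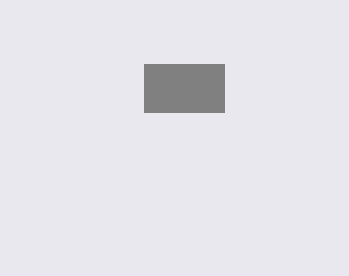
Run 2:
p = 144, q = 64, s = 224, t = 112, col = 'gray'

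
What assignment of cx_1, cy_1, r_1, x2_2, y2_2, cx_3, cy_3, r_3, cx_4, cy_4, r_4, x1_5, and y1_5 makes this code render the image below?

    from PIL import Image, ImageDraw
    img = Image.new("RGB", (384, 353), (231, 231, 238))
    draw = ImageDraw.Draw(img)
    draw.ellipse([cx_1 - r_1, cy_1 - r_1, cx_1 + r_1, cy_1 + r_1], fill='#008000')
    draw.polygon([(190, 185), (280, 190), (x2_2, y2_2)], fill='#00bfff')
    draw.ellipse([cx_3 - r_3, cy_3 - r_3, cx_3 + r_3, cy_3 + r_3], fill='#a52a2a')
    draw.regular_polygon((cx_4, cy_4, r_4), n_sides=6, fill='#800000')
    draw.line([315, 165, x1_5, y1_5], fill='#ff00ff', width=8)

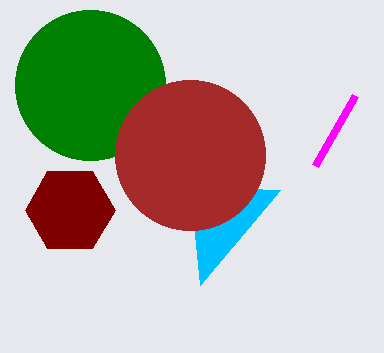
cx_1 = 90, cy_1 = 85, r_1 = 75, x2_2 = 200, y2_2 = 285, cx_3 = 190, cy_3 = 155, r_3 = 75, cx_4 = 70, cy_4 = 210, r_4 = 45, x1_5 = 355, y1_5 = 95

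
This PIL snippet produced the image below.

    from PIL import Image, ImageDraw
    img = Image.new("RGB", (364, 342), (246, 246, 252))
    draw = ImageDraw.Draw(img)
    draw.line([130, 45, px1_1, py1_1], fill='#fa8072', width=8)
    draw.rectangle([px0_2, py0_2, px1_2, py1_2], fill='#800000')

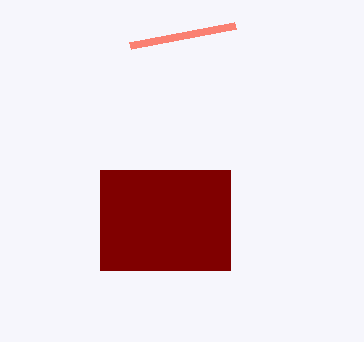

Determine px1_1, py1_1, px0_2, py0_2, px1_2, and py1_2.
px1_1 = 235, py1_1 = 25, px0_2 = 100, py0_2 = 170, px1_2 = 230, py1_2 = 270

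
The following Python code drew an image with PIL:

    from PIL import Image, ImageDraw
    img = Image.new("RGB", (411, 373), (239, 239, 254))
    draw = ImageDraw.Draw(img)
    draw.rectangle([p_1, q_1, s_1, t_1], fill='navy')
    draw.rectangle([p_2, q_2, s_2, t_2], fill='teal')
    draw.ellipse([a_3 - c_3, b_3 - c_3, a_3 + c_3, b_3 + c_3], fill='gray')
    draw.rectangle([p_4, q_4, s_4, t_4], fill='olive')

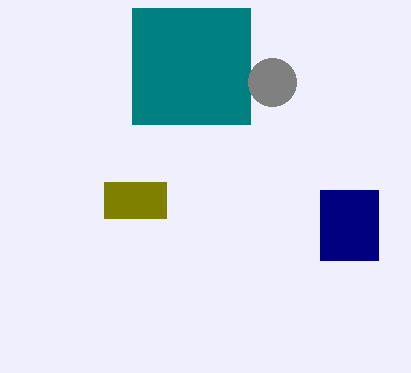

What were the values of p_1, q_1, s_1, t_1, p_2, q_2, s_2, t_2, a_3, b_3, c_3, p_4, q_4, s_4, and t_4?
p_1 = 320; q_1 = 190; s_1 = 378; t_1 = 260; p_2 = 132; q_2 = 8; s_2 = 250; t_2 = 124; a_3 = 272; b_3 = 82; c_3 = 24; p_4 = 104; q_4 = 182; s_4 = 166; t_4 = 218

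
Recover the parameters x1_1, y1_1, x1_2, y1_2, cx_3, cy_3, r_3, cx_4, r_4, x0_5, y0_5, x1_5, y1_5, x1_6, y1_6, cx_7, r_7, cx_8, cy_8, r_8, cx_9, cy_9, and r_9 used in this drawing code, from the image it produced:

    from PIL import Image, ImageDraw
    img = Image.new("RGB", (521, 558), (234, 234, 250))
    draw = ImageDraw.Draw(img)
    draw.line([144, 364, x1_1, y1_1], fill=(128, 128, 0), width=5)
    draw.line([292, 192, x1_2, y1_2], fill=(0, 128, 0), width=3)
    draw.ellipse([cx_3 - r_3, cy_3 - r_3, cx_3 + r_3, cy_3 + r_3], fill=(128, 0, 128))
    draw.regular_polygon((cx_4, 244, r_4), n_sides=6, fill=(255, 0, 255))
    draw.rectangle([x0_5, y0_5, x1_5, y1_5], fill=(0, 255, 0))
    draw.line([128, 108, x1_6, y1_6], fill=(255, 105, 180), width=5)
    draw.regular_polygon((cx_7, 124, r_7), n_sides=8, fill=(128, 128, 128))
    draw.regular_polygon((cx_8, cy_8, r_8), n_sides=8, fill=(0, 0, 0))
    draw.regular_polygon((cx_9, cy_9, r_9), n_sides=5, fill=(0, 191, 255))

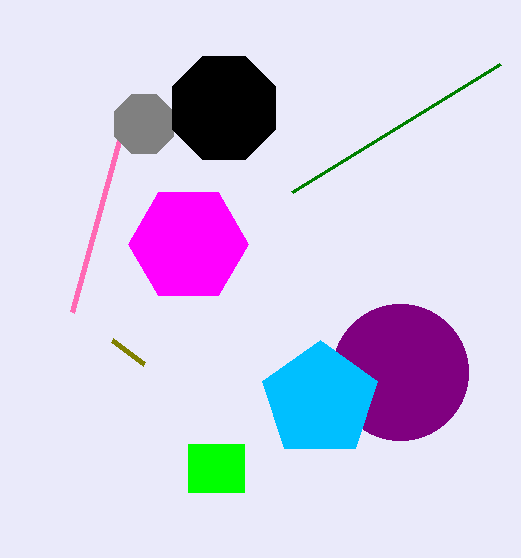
x1_1 = 112; y1_1 = 340; x1_2 = 500; y1_2 = 64; cx_3 = 400; cy_3 = 372; r_3 = 68; cx_4 = 188; r_4 = 60; x0_5 = 188; y0_5 = 444; x1_5 = 244; y1_5 = 492; x1_6 = 72; y1_6 = 312; cx_7 = 144; r_7 = 32; cx_8 = 224; cy_8 = 108; r_8 = 56; cx_9 = 320; cy_9 = 400; r_9 = 60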